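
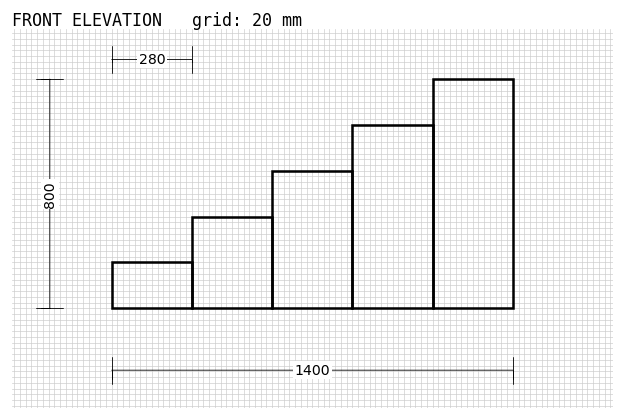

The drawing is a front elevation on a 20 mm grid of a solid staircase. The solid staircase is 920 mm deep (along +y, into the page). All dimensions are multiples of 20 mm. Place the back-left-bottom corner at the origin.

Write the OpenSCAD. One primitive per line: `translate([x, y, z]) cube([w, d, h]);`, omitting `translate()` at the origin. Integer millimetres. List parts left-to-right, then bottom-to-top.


cube([280, 920, 160]);
translate([280, 0, 0]) cube([280, 920, 320]);
translate([560, 0, 0]) cube([280, 920, 480]);
translate([840, 0, 0]) cube([280, 920, 640]);
translate([1120, 0, 0]) cube([280, 920, 800]);


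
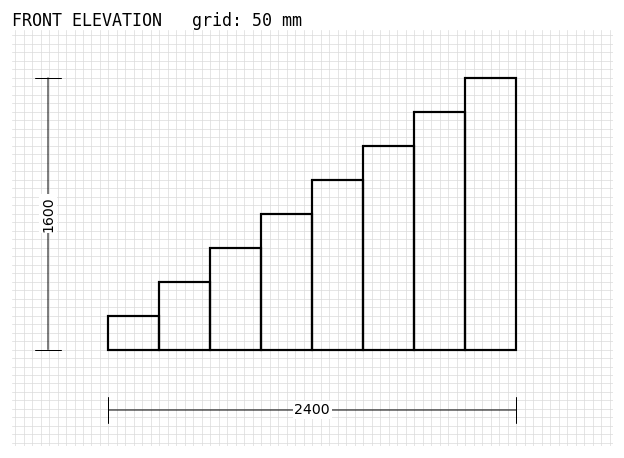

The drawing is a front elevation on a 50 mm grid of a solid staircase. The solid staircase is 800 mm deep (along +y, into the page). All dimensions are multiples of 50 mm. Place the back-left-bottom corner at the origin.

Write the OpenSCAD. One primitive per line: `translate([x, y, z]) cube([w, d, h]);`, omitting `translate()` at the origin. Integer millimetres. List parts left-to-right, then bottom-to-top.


cube([300, 800, 200]);
translate([300, 0, 0]) cube([300, 800, 400]);
translate([600, 0, 0]) cube([300, 800, 600]);
translate([900, 0, 0]) cube([300, 800, 800]);
translate([1200, 0, 0]) cube([300, 800, 1000]);
translate([1500, 0, 0]) cube([300, 800, 1200]);
translate([1800, 0, 0]) cube([300, 800, 1400]);
translate([2100, 0, 0]) cube([300, 800, 1600]);


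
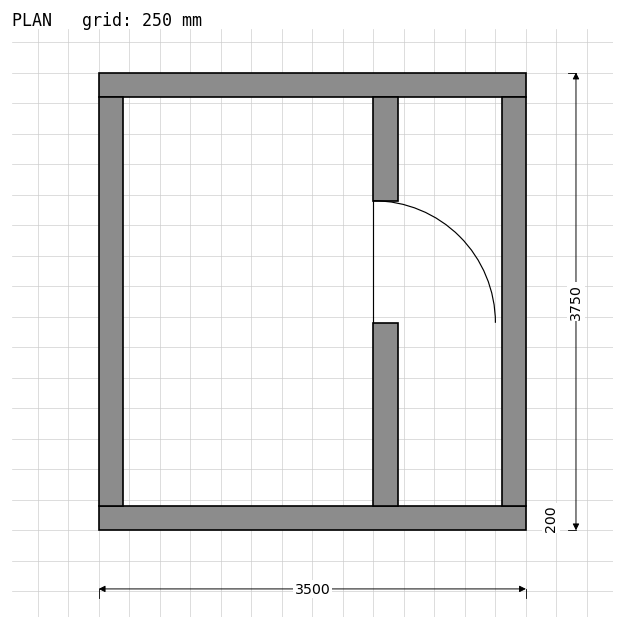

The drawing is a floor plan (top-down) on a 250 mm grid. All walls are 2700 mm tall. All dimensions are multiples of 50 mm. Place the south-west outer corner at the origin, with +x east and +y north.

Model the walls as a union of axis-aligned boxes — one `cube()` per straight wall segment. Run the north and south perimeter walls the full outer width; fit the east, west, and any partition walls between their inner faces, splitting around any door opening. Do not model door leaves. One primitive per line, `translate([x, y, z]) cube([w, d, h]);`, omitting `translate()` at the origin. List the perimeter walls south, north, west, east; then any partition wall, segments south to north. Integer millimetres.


cube([3500, 200, 2700]);
translate([0, 3550, 0]) cube([3500, 200, 2700]);
translate([0, 200, 0]) cube([200, 3350, 2700]);
translate([3300, 200, 0]) cube([200, 3350, 2700]);
translate([2250, 200, 0]) cube([200, 1500, 2700]);
translate([2250, 2700, 0]) cube([200, 850, 2700]);


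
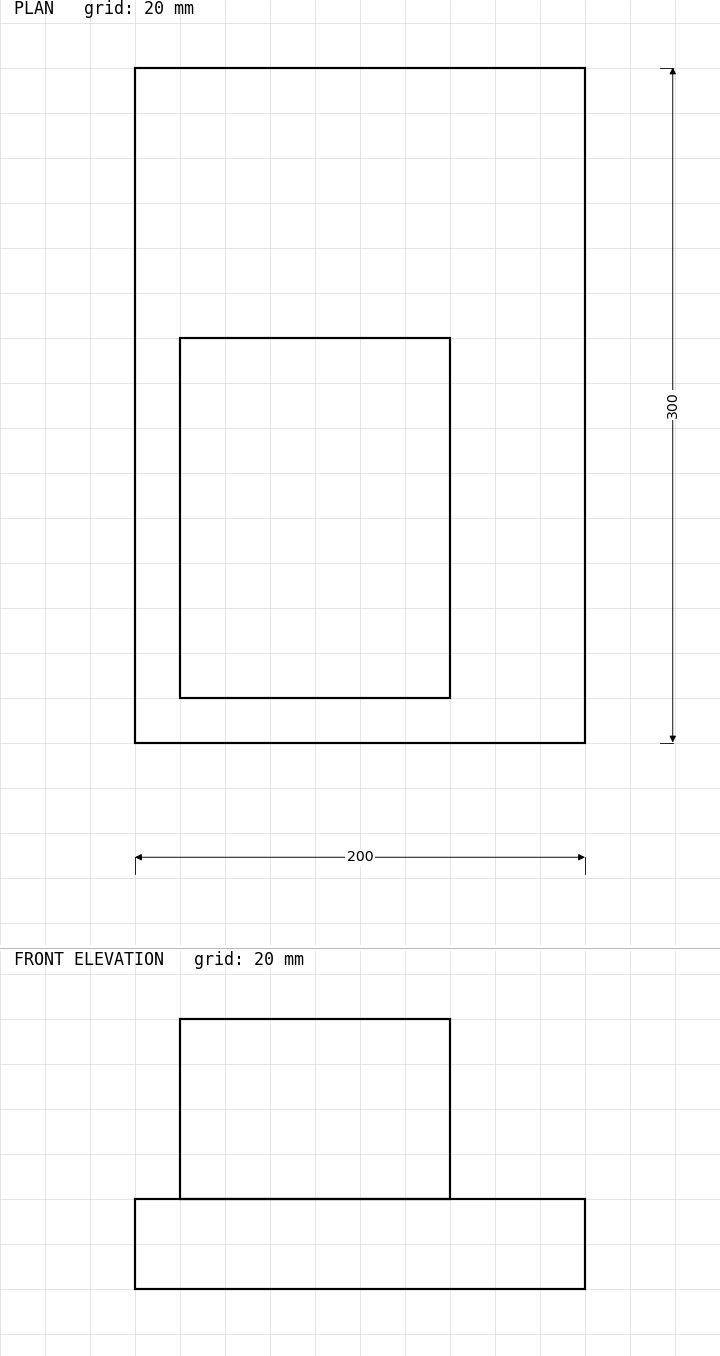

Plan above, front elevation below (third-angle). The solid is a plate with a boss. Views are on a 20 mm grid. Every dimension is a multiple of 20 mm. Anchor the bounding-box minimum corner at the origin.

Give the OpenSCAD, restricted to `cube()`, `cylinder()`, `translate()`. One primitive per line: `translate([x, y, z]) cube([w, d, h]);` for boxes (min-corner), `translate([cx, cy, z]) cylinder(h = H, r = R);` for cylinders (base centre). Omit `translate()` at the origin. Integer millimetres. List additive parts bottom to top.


cube([200, 300, 40]);
translate([20, 20, 40]) cube([120, 160, 80]);


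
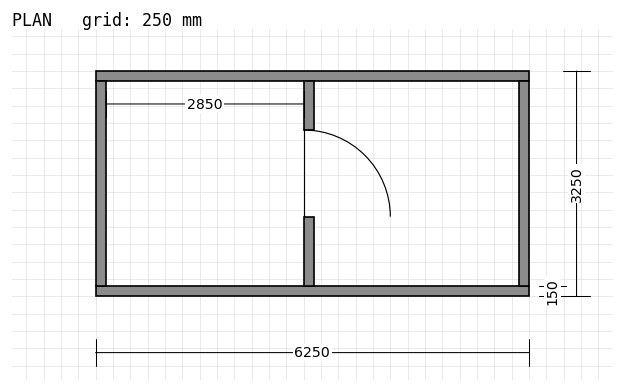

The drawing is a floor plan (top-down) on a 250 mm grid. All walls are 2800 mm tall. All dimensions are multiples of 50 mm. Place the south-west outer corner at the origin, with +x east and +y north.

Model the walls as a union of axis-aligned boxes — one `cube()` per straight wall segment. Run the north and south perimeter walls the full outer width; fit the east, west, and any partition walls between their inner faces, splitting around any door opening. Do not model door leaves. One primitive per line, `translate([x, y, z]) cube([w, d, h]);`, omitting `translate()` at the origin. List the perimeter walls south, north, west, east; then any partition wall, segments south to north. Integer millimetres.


cube([6250, 150, 2800]);
translate([0, 3100, 0]) cube([6250, 150, 2800]);
translate([0, 150, 0]) cube([150, 2950, 2800]);
translate([6100, 150, 0]) cube([150, 2950, 2800]);
translate([3000, 150, 0]) cube([150, 1000, 2800]);
translate([3000, 2400, 0]) cube([150, 700, 2800]);


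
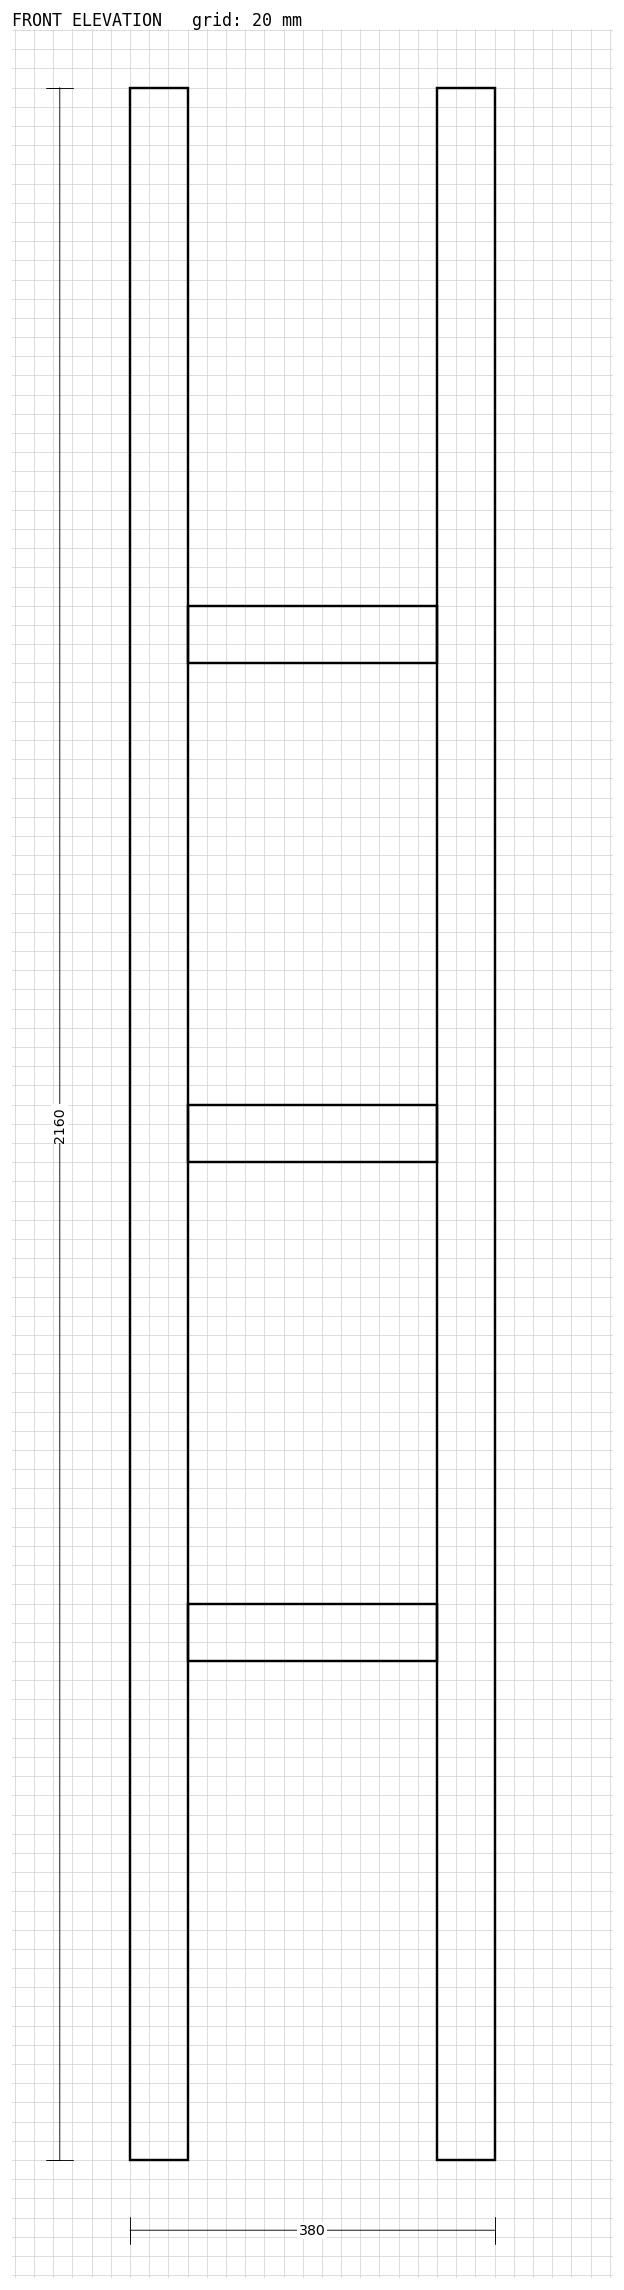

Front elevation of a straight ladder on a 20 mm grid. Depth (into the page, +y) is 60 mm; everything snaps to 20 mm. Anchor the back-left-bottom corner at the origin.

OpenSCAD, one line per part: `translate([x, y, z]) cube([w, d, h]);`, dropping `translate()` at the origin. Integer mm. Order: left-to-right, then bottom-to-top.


cube([60, 60, 2160]);
translate([60, 0, 520]) cube([260, 60, 60]);
translate([60, 0, 1040]) cube([260, 60, 60]);
translate([60, 0, 1560]) cube([260, 60, 60]);
translate([320, 0, 0]) cube([60, 60, 2160]);


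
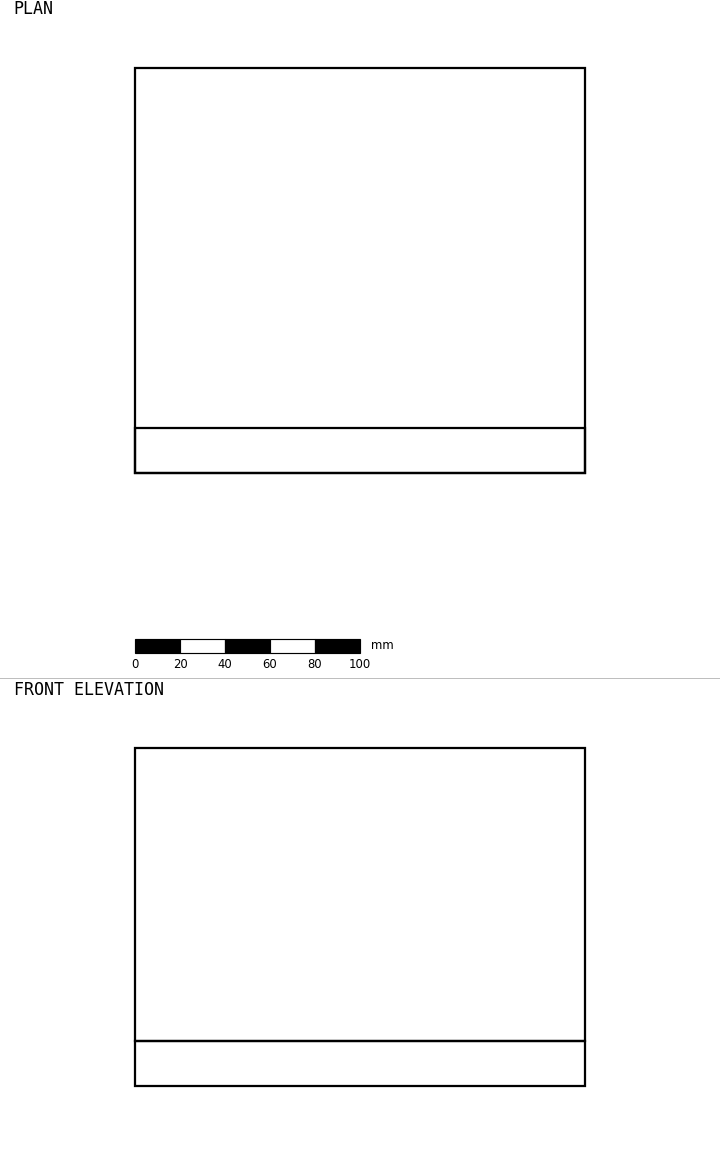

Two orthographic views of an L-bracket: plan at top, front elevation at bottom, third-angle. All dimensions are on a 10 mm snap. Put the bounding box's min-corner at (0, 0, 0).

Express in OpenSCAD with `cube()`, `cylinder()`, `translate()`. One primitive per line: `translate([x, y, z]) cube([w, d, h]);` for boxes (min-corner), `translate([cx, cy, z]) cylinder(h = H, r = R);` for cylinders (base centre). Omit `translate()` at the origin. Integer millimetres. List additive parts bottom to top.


cube([200, 180, 20]);
translate([0, 0, 20]) cube([200, 20, 130]);


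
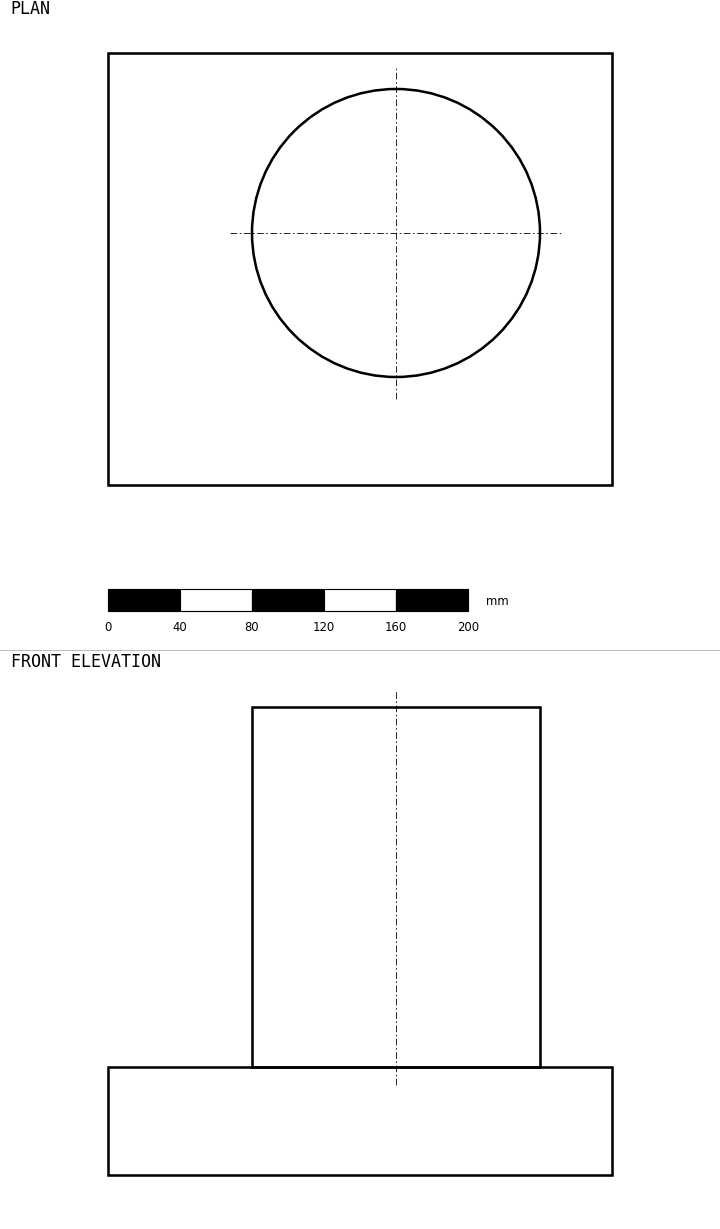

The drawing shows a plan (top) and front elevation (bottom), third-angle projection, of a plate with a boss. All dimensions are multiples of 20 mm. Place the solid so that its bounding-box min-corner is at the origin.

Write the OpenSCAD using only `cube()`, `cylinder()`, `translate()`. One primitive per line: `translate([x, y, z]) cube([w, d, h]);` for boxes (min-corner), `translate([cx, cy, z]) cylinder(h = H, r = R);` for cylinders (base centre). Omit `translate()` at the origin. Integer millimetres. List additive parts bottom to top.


cube([280, 240, 60]);
translate([160, 140, 60]) cylinder(h = 200, r = 80);


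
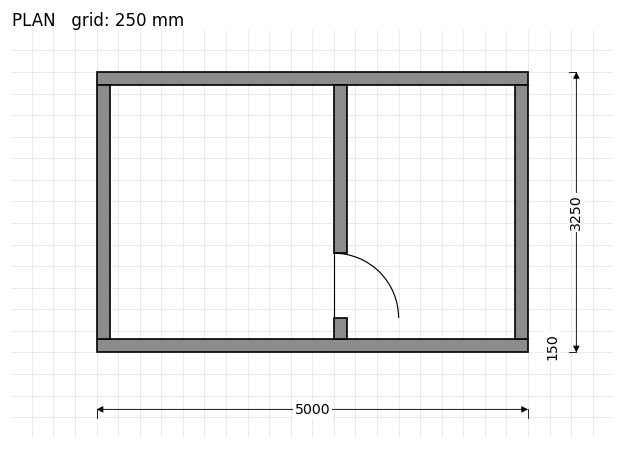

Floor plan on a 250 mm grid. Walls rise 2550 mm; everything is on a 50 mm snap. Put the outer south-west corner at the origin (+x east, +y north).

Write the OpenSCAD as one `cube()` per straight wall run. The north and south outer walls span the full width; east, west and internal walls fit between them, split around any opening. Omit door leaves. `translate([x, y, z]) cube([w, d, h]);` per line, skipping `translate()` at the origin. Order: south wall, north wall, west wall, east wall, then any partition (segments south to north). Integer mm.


cube([5000, 150, 2550]);
translate([0, 3100, 0]) cube([5000, 150, 2550]);
translate([0, 150, 0]) cube([150, 2950, 2550]);
translate([4850, 150, 0]) cube([150, 2950, 2550]);
translate([2750, 150, 0]) cube([150, 250, 2550]);
translate([2750, 1150, 0]) cube([150, 1950, 2550]);


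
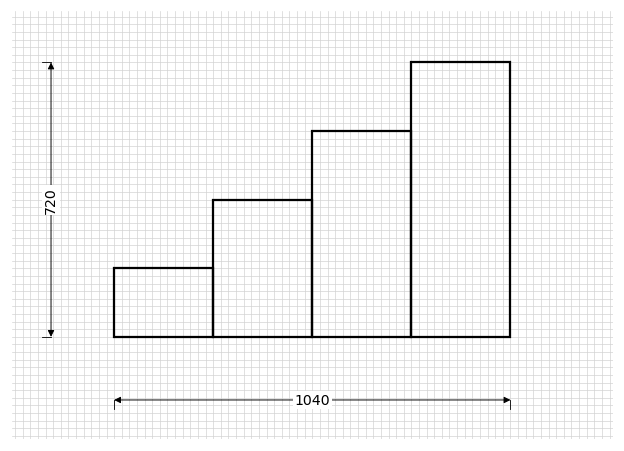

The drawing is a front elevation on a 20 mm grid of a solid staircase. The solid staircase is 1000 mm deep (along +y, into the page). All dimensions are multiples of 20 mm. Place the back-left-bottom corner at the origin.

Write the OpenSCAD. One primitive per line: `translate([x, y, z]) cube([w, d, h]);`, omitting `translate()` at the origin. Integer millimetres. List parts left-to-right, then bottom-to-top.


cube([260, 1000, 180]);
translate([260, 0, 0]) cube([260, 1000, 360]);
translate([520, 0, 0]) cube([260, 1000, 540]);
translate([780, 0, 0]) cube([260, 1000, 720]);


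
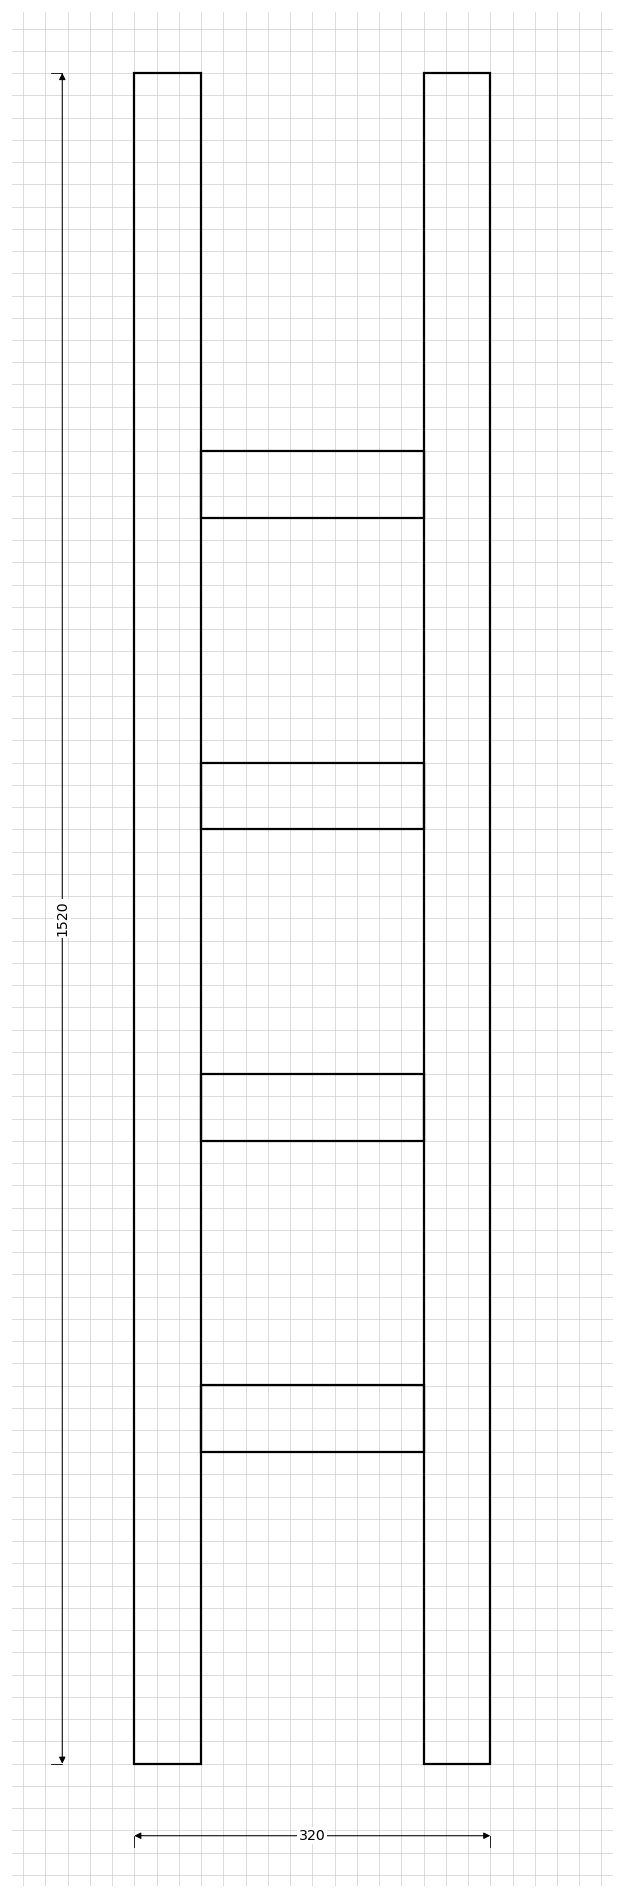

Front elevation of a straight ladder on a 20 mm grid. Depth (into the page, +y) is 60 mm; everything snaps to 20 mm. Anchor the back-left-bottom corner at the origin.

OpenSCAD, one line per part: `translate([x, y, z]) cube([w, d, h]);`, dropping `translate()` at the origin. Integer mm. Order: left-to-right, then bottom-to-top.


cube([60, 60, 1520]);
translate([60, 0, 280]) cube([200, 60, 60]);
translate([60, 0, 560]) cube([200, 60, 60]);
translate([60, 0, 840]) cube([200, 60, 60]);
translate([60, 0, 1120]) cube([200, 60, 60]);
translate([260, 0, 0]) cube([60, 60, 1520]);


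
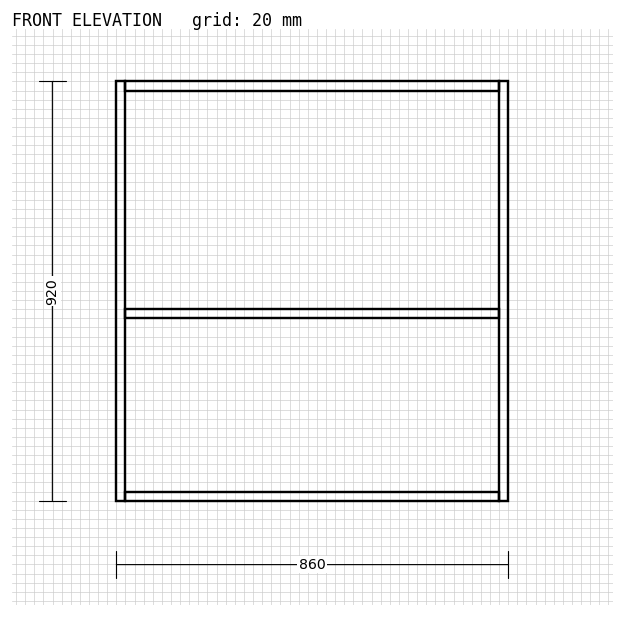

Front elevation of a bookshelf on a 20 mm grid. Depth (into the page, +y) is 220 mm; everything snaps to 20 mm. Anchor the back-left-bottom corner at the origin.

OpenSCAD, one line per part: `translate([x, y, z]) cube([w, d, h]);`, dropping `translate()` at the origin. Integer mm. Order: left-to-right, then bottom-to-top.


cube([20, 220, 920]);
translate([20, 0, 0]) cube([820, 220, 20]);
translate([20, 0, 400]) cube([820, 220, 20]);
translate([20, 0, 900]) cube([820, 220, 20]);
translate([840, 0, 0]) cube([20, 220, 920]);


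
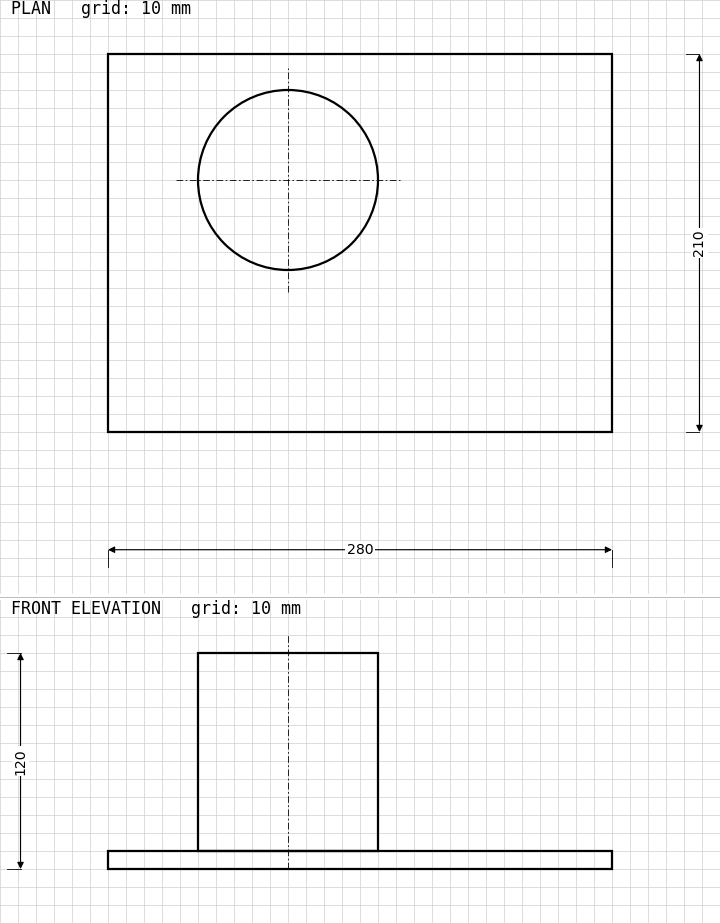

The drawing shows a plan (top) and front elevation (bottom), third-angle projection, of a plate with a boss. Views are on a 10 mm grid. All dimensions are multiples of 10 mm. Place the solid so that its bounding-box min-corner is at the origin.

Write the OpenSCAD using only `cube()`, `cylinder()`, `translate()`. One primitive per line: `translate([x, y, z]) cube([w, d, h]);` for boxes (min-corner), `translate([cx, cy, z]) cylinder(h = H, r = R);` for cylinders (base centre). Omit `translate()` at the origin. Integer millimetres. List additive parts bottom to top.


cube([280, 210, 10]);
translate([100, 140, 10]) cylinder(h = 110, r = 50);


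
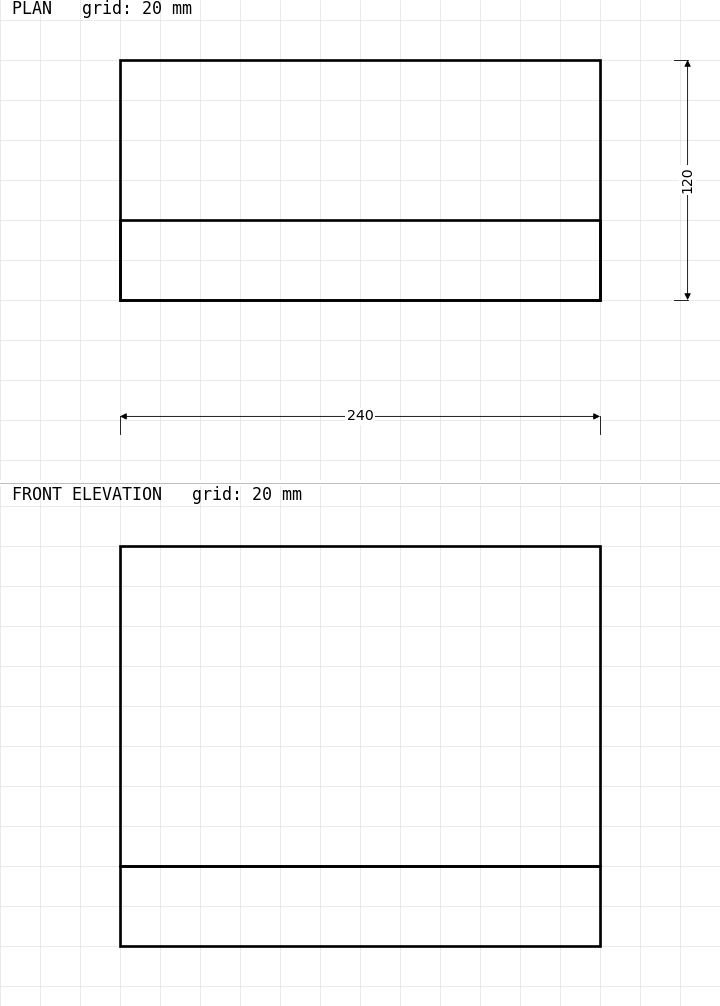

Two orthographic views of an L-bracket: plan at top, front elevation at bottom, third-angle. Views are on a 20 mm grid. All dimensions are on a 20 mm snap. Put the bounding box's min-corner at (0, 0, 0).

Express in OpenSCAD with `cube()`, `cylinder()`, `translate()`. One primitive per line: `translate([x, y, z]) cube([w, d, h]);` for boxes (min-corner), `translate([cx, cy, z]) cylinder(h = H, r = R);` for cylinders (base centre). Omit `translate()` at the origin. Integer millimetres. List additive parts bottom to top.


cube([240, 120, 40]);
translate([0, 0, 40]) cube([240, 40, 160]);


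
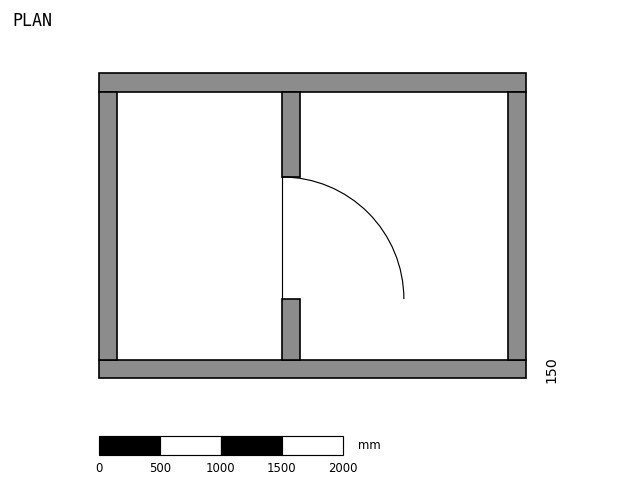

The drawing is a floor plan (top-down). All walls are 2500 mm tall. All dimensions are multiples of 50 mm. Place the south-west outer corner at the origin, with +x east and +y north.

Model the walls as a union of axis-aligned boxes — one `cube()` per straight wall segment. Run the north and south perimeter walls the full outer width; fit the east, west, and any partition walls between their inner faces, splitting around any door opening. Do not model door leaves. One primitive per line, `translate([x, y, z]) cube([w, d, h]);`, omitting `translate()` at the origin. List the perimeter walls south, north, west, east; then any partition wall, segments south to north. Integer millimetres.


cube([3500, 150, 2500]);
translate([0, 2350, 0]) cube([3500, 150, 2500]);
translate([0, 150, 0]) cube([150, 2200, 2500]);
translate([3350, 150, 0]) cube([150, 2200, 2500]);
translate([1500, 150, 0]) cube([150, 500, 2500]);
translate([1500, 1650, 0]) cube([150, 700, 2500]);


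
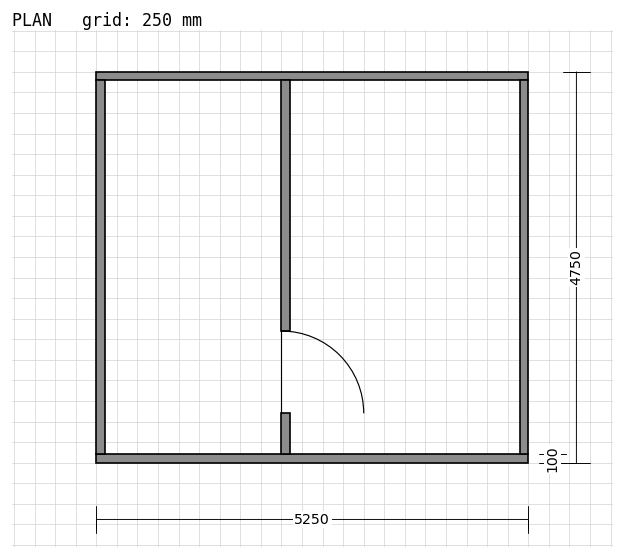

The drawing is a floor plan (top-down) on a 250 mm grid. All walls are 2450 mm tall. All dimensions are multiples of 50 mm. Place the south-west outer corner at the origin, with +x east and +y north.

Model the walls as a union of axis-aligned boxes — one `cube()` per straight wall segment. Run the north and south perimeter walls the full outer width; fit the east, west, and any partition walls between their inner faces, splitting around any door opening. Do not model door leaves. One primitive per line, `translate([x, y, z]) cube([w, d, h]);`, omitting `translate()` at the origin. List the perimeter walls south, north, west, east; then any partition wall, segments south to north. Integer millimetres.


cube([5250, 100, 2450]);
translate([0, 4650, 0]) cube([5250, 100, 2450]);
translate([0, 100, 0]) cube([100, 4550, 2450]);
translate([5150, 100, 0]) cube([100, 4550, 2450]);
translate([2250, 100, 0]) cube([100, 500, 2450]);
translate([2250, 1600, 0]) cube([100, 3050, 2450]);


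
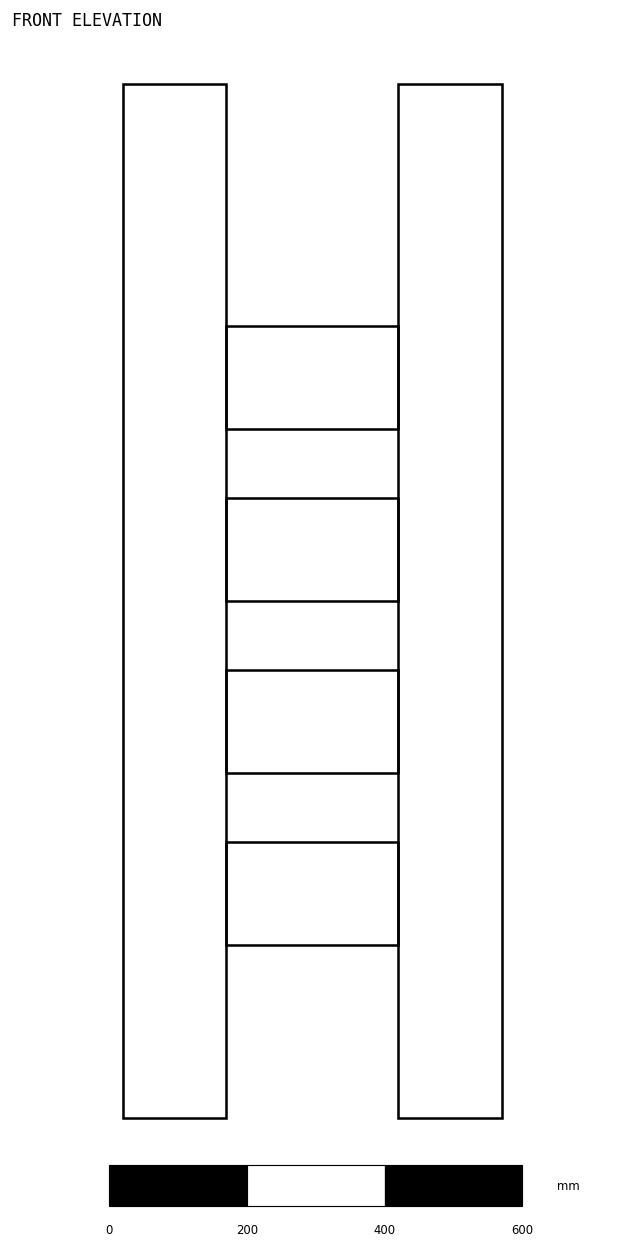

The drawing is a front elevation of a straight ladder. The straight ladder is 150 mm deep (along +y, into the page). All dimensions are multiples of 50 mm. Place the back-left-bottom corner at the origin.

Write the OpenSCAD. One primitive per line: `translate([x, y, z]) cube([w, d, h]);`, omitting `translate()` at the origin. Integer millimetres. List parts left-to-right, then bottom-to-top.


cube([150, 150, 1500]);
translate([150, 0, 250]) cube([250, 150, 150]);
translate([150, 0, 500]) cube([250, 150, 150]);
translate([150, 0, 750]) cube([250, 150, 150]);
translate([150, 0, 1000]) cube([250, 150, 150]);
translate([400, 0, 0]) cube([150, 150, 1500]);


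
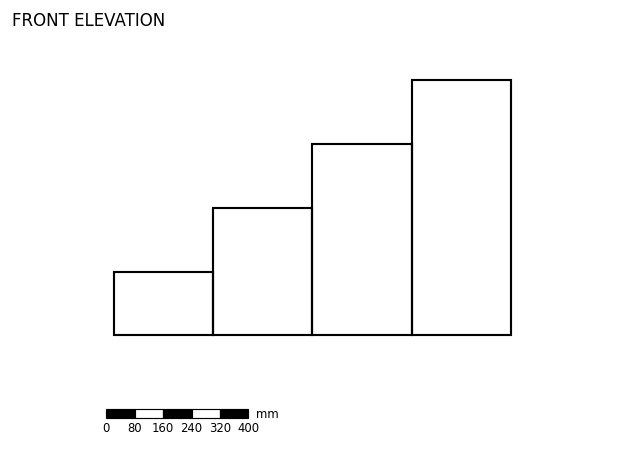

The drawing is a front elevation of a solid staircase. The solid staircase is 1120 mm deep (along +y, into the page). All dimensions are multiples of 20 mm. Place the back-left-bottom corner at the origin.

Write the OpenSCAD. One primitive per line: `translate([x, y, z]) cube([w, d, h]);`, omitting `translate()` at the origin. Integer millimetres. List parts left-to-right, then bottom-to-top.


cube([280, 1120, 180]);
translate([280, 0, 0]) cube([280, 1120, 360]);
translate([560, 0, 0]) cube([280, 1120, 540]);
translate([840, 0, 0]) cube([280, 1120, 720]);


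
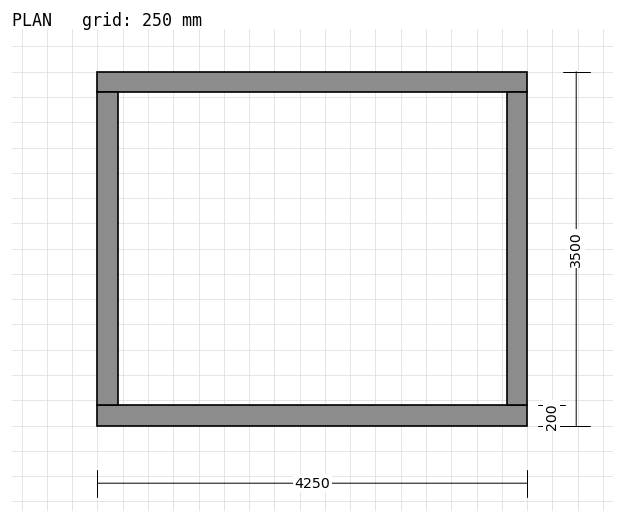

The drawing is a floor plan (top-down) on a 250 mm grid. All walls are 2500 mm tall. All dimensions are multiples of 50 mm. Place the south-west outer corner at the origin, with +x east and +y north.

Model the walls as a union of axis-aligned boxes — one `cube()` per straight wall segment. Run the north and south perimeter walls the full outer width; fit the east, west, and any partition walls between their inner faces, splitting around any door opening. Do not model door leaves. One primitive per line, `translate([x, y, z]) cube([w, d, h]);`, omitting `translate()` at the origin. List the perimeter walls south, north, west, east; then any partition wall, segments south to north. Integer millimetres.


cube([4250, 200, 2500]);
translate([0, 3300, 0]) cube([4250, 200, 2500]);
translate([0, 200, 0]) cube([200, 3100, 2500]);
translate([4050, 200, 0]) cube([200, 3100, 2500]);


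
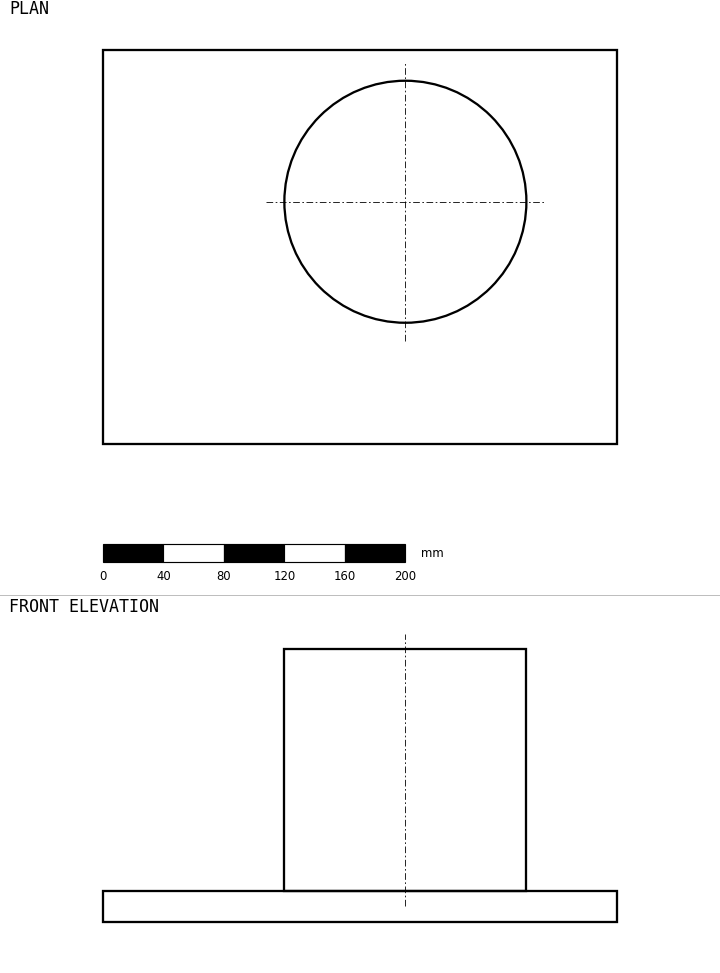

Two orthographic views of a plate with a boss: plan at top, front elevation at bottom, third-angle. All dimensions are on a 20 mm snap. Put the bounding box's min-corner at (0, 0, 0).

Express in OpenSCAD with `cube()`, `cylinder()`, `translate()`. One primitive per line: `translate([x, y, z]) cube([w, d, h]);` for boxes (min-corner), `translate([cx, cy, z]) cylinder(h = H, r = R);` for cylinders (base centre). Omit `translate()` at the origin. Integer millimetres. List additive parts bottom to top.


cube([340, 260, 20]);
translate([200, 160, 20]) cylinder(h = 160, r = 80);


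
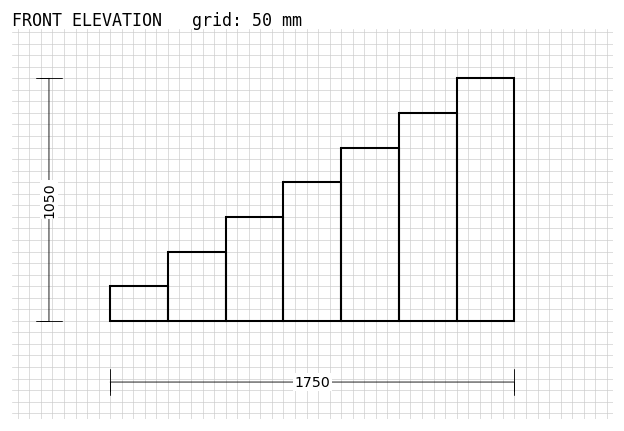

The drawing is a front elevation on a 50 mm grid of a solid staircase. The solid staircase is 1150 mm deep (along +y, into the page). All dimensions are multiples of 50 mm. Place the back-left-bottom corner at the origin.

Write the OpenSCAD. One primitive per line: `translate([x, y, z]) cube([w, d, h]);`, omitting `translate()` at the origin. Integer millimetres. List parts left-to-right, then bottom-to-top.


cube([250, 1150, 150]);
translate([250, 0, 0]) cube([250, 1150, 300]);
translate([500, 0, 0]) cube([250, 1150, 450]);
translate([750, 0, 0]) cube([250, 1150, 600]);
translate([1000, 0, 0]) cube([250, 1150, 750]);
translate([1250, 0, 0]) cube([250, 1150, 900]);
translate([1500, 0, 0]) cube([250, 1150, 1050]);


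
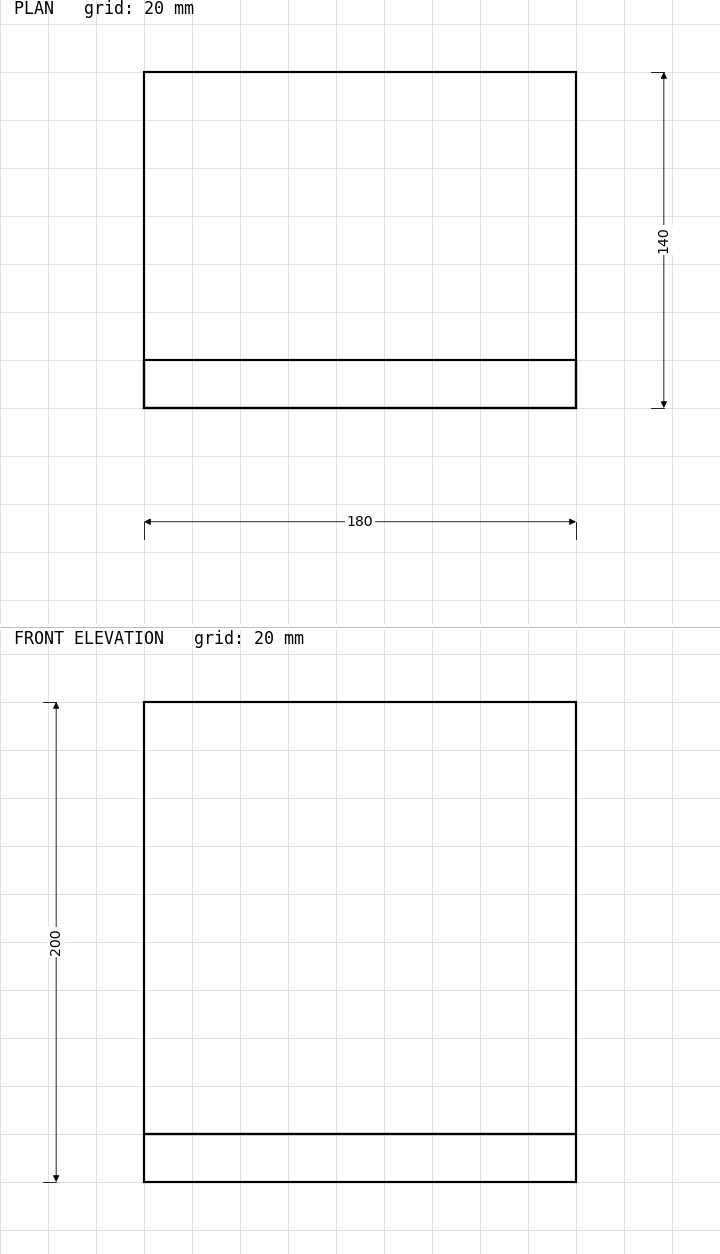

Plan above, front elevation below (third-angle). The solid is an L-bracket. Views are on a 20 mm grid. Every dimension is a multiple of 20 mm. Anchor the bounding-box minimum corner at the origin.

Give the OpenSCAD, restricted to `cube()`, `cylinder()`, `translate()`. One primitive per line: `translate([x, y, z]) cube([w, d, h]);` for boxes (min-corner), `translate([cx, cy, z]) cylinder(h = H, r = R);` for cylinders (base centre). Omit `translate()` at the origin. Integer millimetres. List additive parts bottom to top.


cube([180, 140, 20]);
translate([0, 0, 20]) cube([180, 20, 180]);


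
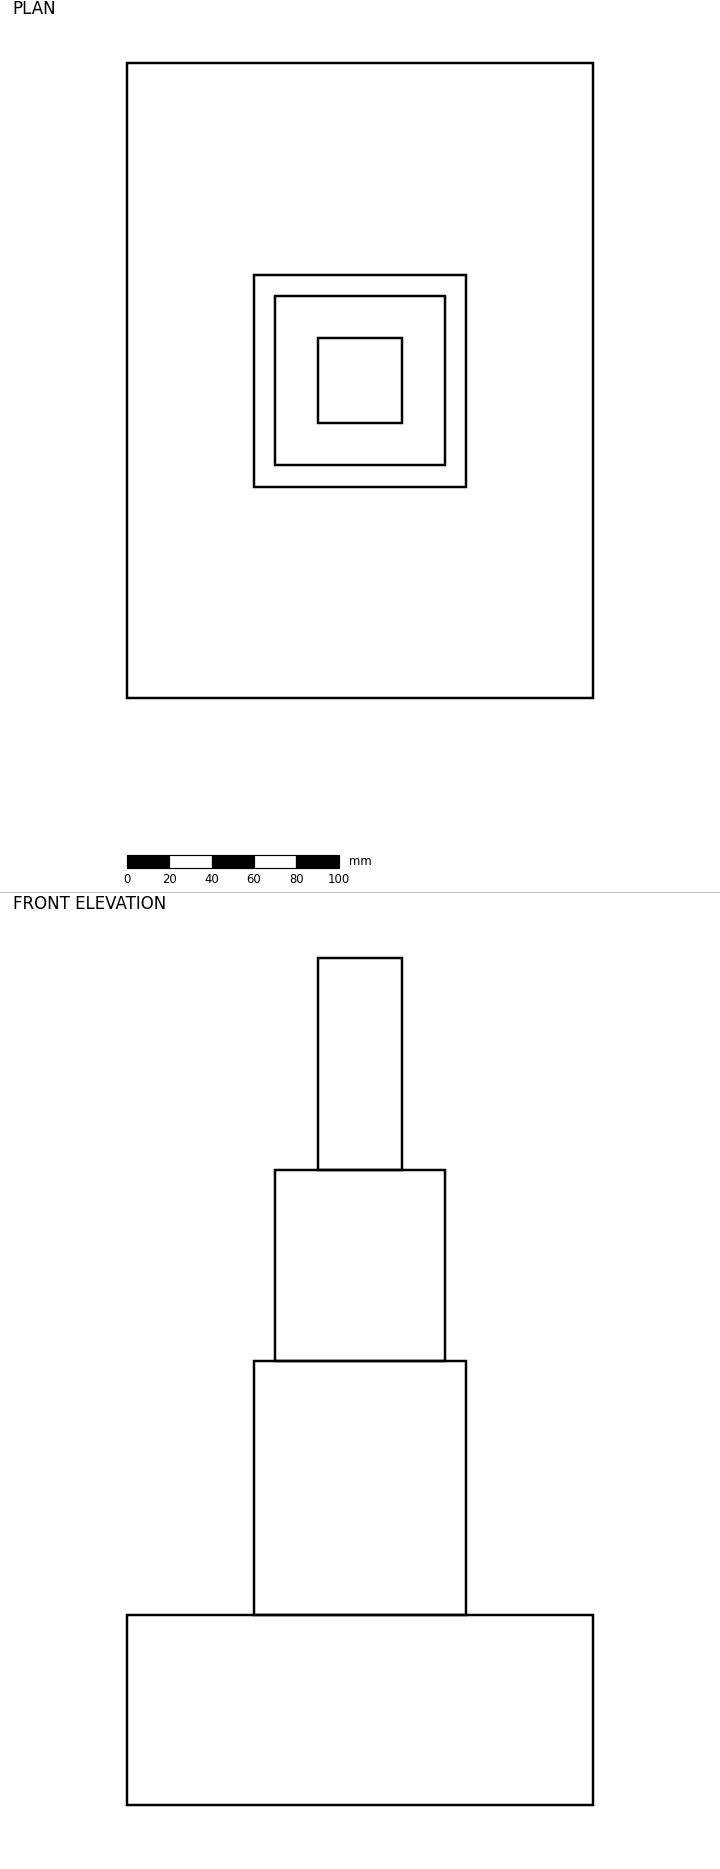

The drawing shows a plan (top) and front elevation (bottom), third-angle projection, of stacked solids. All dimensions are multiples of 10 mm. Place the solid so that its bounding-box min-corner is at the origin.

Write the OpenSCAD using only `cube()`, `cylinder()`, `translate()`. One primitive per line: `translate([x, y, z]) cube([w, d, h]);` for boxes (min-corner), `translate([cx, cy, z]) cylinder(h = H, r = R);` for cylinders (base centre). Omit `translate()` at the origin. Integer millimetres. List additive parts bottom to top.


cube([220, 300, 90]);
translate([60, 100, 90]) cube([100, 100, 120]);
translate([70, 110, 210]) cube([80, 80, 90]);
translate([90, 130, 300]) cube([40, 40, 100]);


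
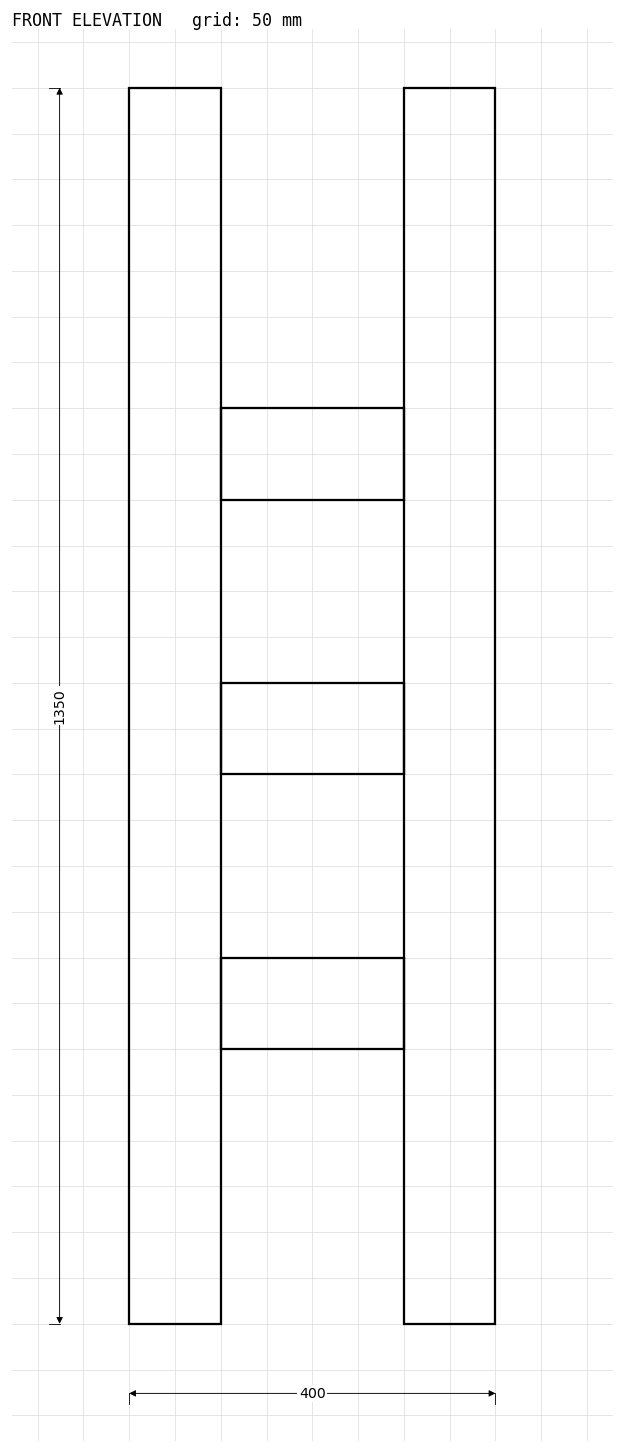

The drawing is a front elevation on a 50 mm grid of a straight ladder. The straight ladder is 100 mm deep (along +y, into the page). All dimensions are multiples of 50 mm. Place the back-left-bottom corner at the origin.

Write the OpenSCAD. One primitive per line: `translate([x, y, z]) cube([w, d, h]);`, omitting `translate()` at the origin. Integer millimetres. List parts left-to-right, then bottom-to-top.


cube([100, 100, 1350]);
translate([100, 0, 300]) cube([200, 100, 100]);
translate([100, 0, 600]) cube([200, 100, 100]);
translate([100, 0, 900]) cube([200, 100, 100]);
translate([300, 0, 0]) cube([100, 100, 1350]);


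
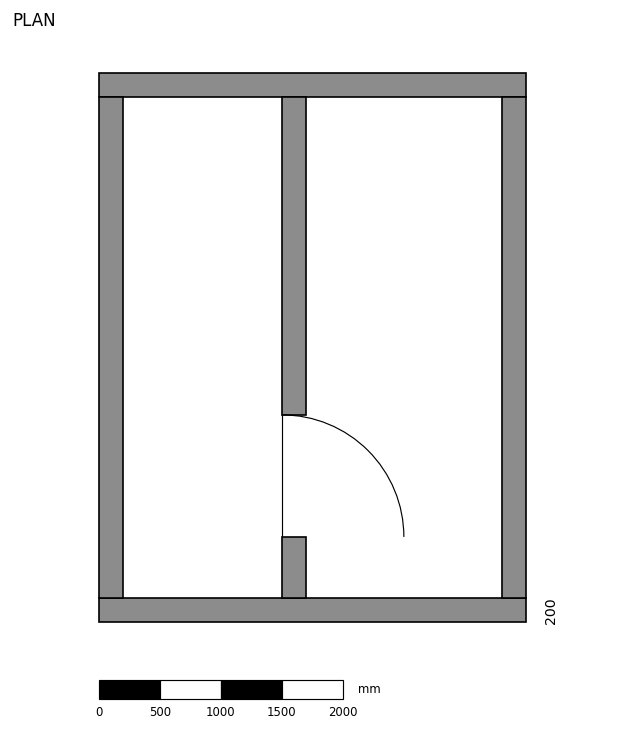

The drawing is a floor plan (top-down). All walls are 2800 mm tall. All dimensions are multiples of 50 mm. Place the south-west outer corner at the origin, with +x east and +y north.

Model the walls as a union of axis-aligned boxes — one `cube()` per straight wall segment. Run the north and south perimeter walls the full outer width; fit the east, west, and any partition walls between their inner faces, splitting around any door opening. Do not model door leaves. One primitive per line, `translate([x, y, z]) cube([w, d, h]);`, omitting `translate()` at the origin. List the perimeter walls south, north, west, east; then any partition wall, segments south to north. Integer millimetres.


cube([3500, 200, 2800]);
translate([0, 4300, 0]) cube([3500, 200, 2800]);
translate([0, 200, 0]) cube([200, 4100, 2800]);
translate([3300, 200, 0]) cube([200, 4100, 2800]);
translate([1500, 200, 0]) cube([200, 500, 2800]);
translate([1500, 1700, 0]) cube([200, 2600, 2800]);


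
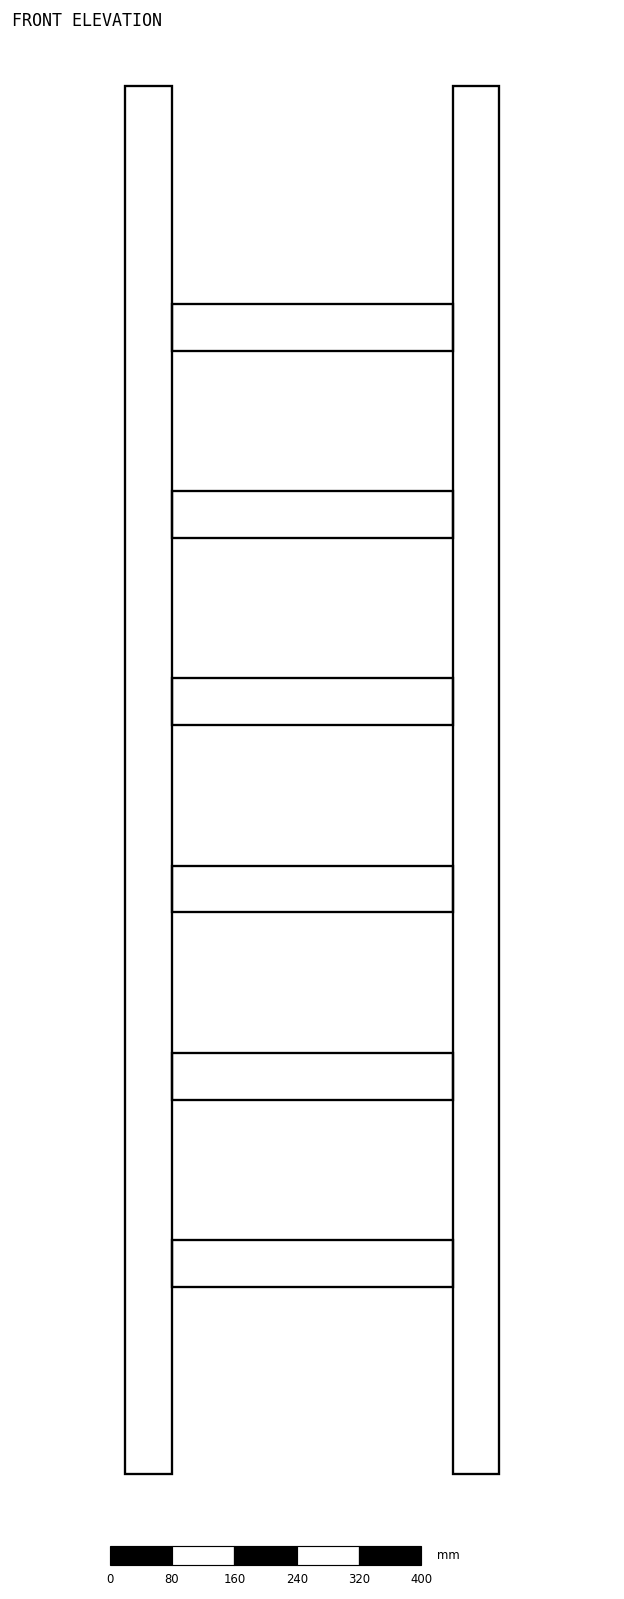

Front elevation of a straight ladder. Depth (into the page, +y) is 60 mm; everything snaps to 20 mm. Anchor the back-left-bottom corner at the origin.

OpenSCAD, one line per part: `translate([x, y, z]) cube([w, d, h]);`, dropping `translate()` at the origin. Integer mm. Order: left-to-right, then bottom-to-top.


cube([60, 60, 1780]);
translate([60, 0, 240]) cube([360, 60, 60]);
translate([60, 0, 480]) cube([360, 60, 60]);
translate([60, 0, 720]) cube([360, 60, 60]);
translate([60, 0, 960]) cube([360, 60, 60]);
translate([60, 0, 1200]) cube([360, 60, 60]);
translate([60, 0, 1440]) cube([360, 60, 60]);
translate([420, 0, 0]) cube([60, 60, 1780]);


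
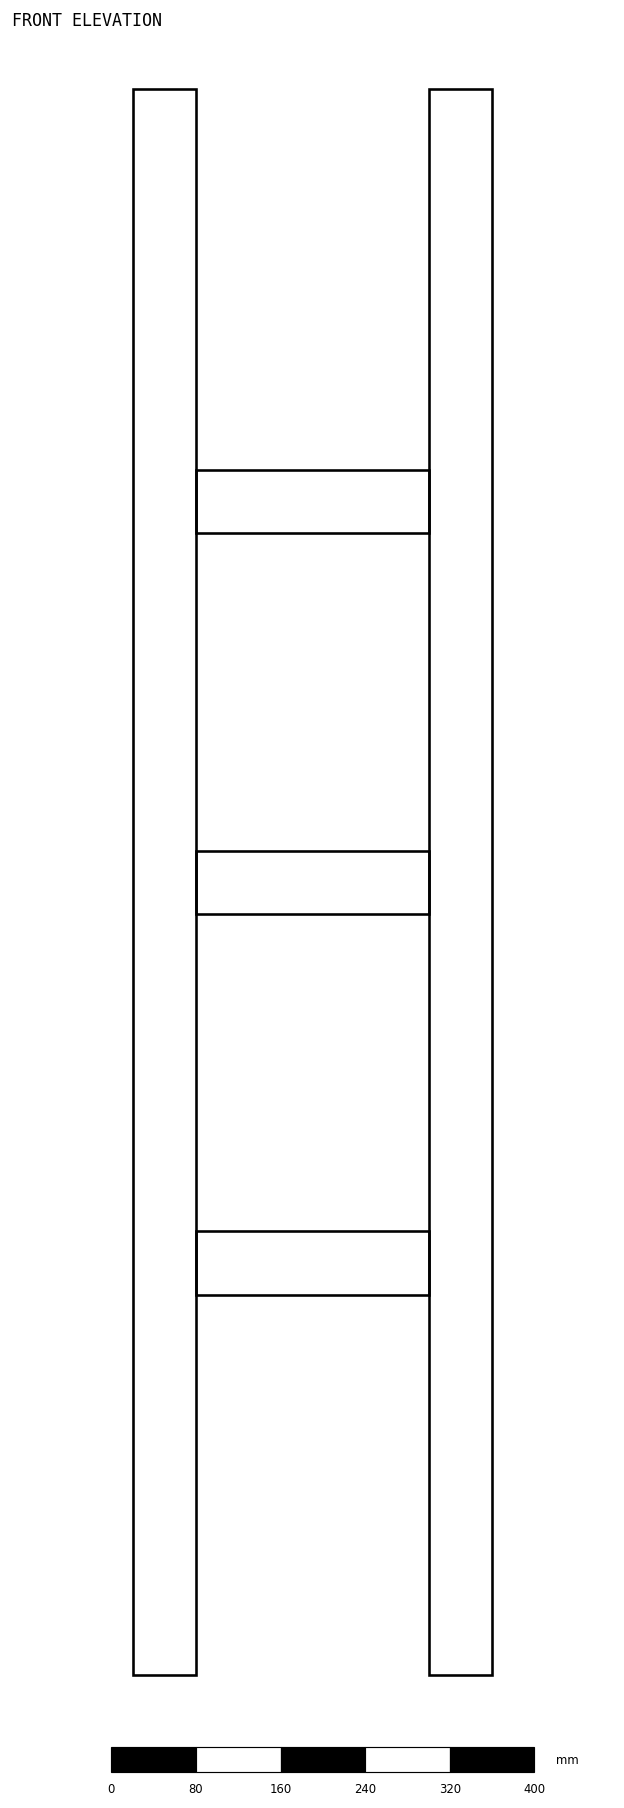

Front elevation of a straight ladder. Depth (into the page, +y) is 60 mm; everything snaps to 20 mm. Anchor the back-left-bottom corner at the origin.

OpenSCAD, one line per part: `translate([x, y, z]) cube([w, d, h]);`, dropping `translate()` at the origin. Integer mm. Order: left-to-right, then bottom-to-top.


cube([60, 60, 1500]);
translate([60, 0, 360]) cube([220, 60, 60]);
translate([60, 0, 720]) cube([220, 60, 60]);
translate([60, 0, 1080]) cube([220, 60, 60]);
translate([280, 0, 0]) cube([60, 60, 1500]);


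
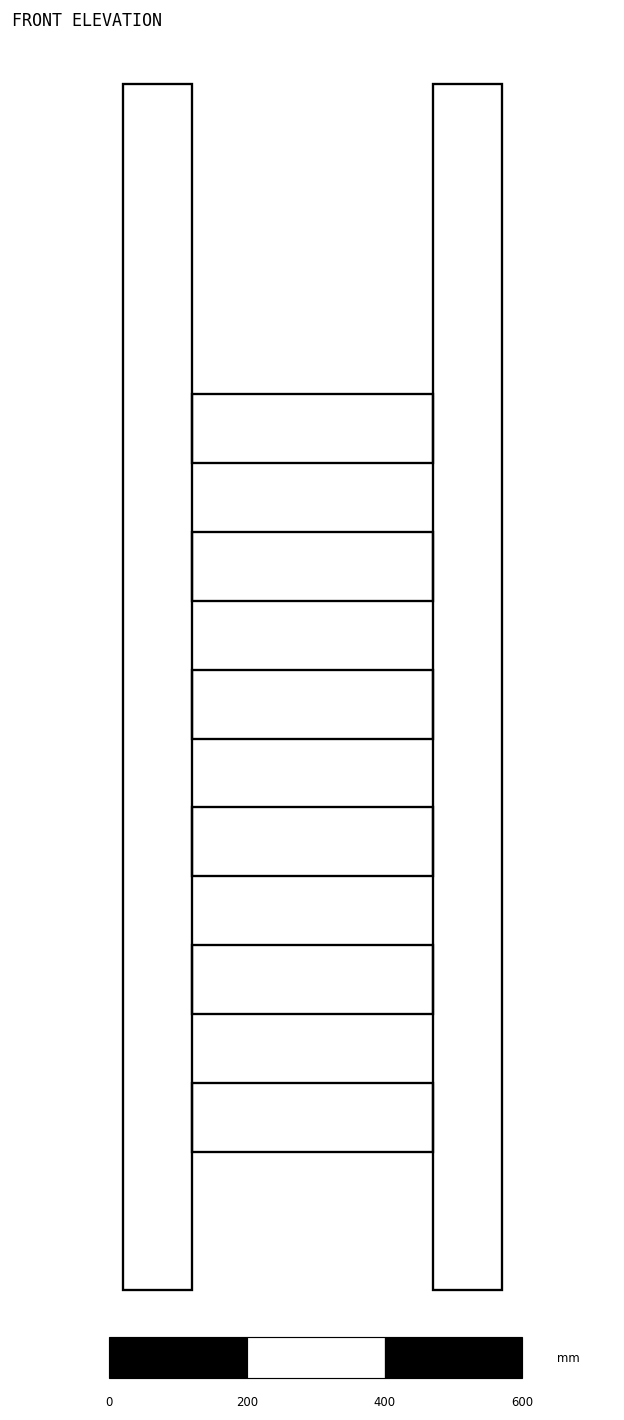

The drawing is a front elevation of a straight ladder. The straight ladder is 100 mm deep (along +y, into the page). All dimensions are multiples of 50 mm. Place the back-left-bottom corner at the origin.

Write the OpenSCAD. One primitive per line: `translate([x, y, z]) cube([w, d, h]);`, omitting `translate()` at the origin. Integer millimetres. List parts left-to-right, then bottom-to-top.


cube([100, 100, 1750]);
translate([100, 0, 200]) cube([350, 100, 100]);
translate([100, 0, 400]) cube([350, 100, 100]);
translate([100, 0, 600]) cube([350, 100, 100]);
translate([100, 0, 800]) cube([350, 100, 100]);
translate([100, 0, 1000]) cube([350, 100, 100]);
translate([100, 0, 1200]) cube([350, 100, 100]);
translate([450, 0, 0]) cube([100, 100, 1750]);


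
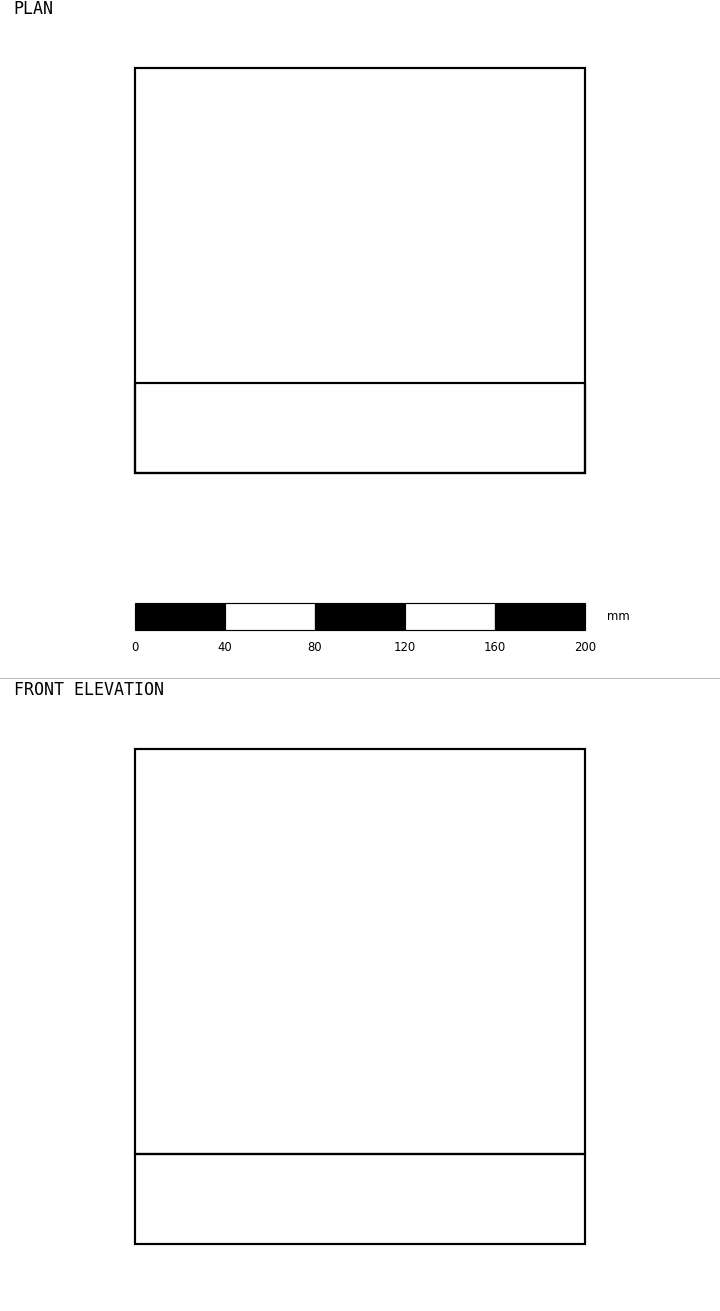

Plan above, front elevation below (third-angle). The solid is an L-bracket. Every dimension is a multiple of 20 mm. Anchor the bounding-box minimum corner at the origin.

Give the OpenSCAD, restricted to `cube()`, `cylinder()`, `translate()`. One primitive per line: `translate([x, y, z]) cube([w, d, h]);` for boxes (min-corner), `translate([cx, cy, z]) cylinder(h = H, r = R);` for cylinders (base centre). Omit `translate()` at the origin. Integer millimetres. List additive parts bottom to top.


cube([200, 180, 40]);
translate([0, 0, 40]) cube([200, 40, 180]);


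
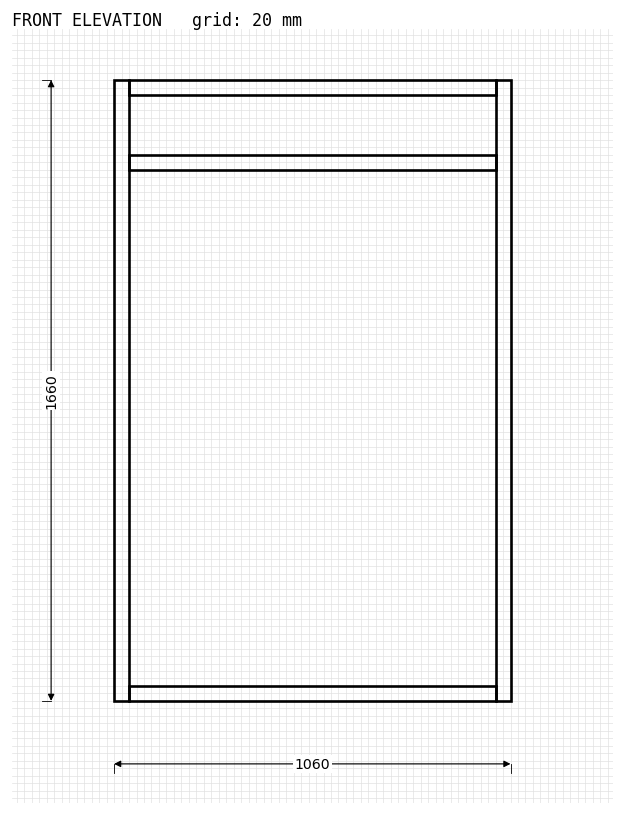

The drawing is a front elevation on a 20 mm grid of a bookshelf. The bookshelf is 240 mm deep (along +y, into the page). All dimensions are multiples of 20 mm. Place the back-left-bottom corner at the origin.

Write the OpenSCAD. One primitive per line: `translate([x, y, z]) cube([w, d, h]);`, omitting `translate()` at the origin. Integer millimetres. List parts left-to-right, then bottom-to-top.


cube([40, 240, 1660]);
translate([40, 0, 0]) cube([980, 240, 40]);
translate([40, 0, 1420]) cube([980, 240, 40]);
translate([40, 0, 1620]) cube([980, 240, 40]);
translate([1020, 0, 0]) cube([40, 240, 1660]);


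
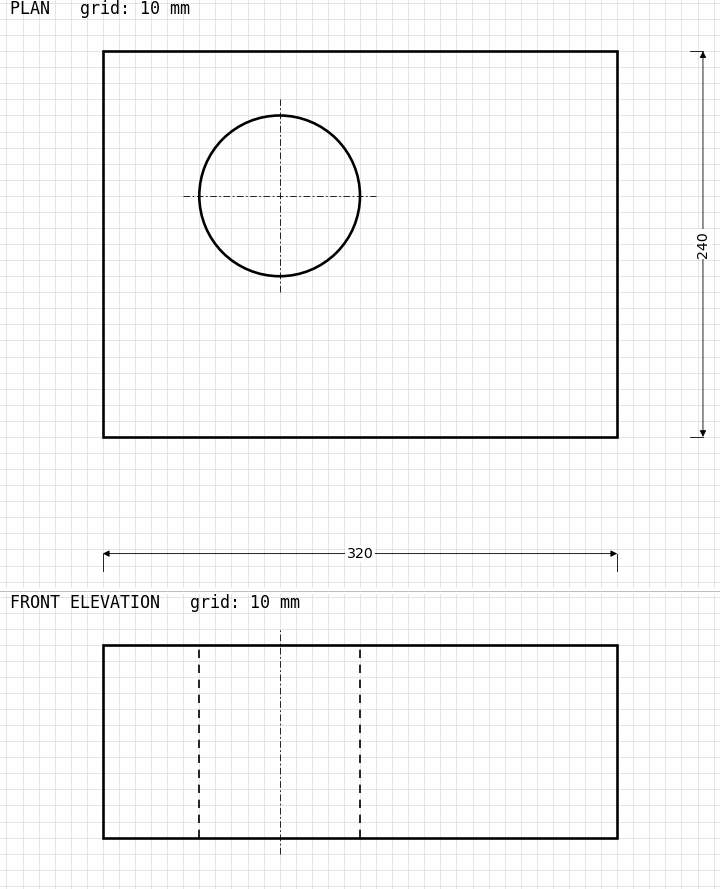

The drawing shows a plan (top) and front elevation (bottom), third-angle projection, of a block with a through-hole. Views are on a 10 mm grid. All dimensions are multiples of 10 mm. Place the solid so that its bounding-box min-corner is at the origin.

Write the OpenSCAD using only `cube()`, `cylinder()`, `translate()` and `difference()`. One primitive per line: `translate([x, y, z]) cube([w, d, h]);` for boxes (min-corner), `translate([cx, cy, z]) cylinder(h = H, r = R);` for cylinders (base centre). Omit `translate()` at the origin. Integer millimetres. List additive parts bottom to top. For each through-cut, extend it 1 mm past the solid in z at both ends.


difference() {
  cube([320, 240, 120]);
  translate([110, 150, -1]) cylinder(h = 122, r = 50);
}


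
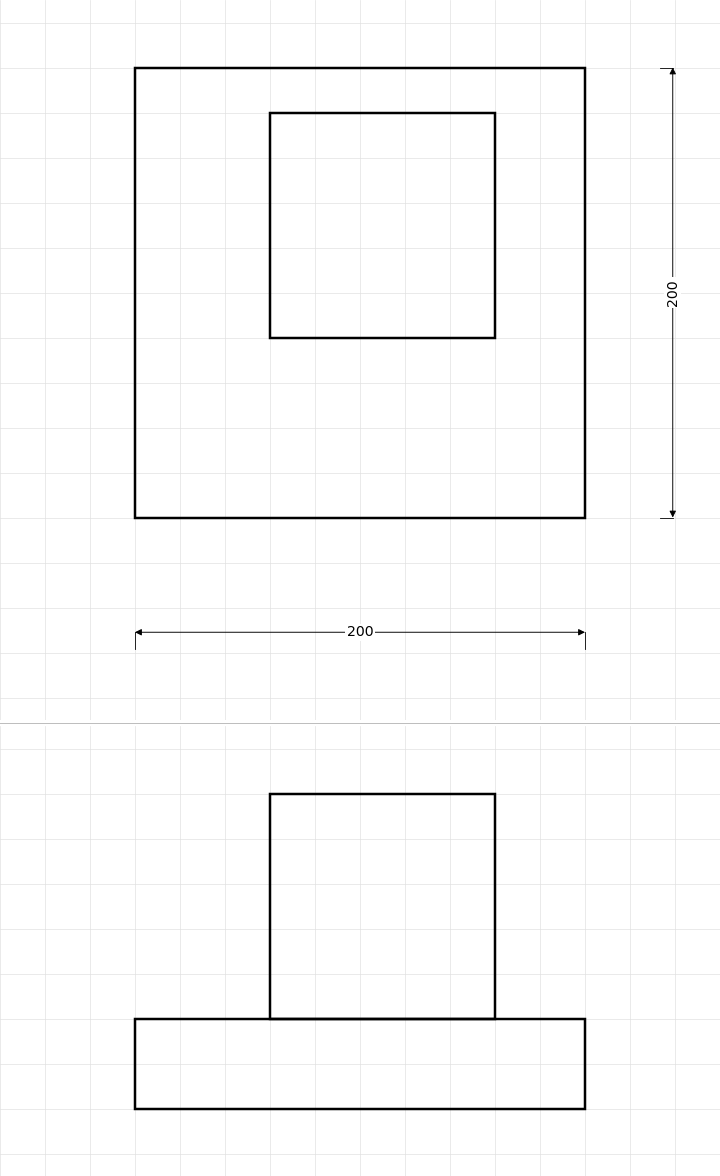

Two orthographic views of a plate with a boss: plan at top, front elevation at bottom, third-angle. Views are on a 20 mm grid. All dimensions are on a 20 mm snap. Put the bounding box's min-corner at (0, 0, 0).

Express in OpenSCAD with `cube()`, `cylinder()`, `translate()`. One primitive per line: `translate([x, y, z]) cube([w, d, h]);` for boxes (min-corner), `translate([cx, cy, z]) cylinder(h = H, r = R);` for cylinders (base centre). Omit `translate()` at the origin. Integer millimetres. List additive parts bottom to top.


cube([200, 200, 40]);
translate([60, 80, 40]) cube([100, 100, 100]);


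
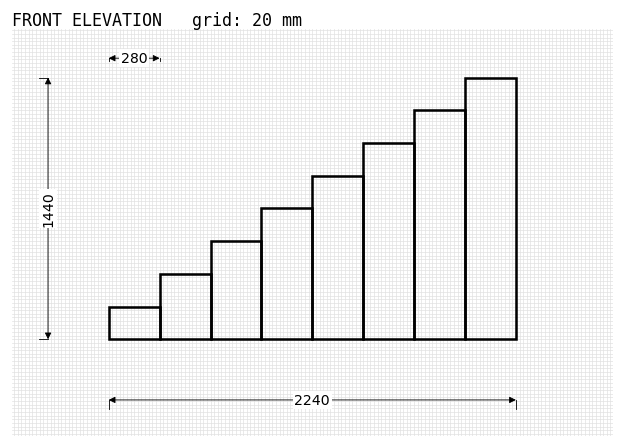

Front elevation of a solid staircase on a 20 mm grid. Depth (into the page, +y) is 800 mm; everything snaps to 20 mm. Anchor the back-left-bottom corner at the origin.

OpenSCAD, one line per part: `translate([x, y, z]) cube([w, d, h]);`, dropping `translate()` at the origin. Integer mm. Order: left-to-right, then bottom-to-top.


cube([280, 800, 180]);
translate([280, 0, 0]) cube([280, 800, 360]);
translate([560, 0, 0]) cube([280, 800, 540]);
translate([840, 0, 0]) cube([280, 800, 720]);
translate([1120, 0, 0]) cube([280, 800, 900]);
translate([1400, 0, 0]) cube([280, 800, 1080]);
translate([1680, 0, 0]) cube([280, 800, 1260]);
translate([1960, 0, 0]) cube([280, 800, 1440]);


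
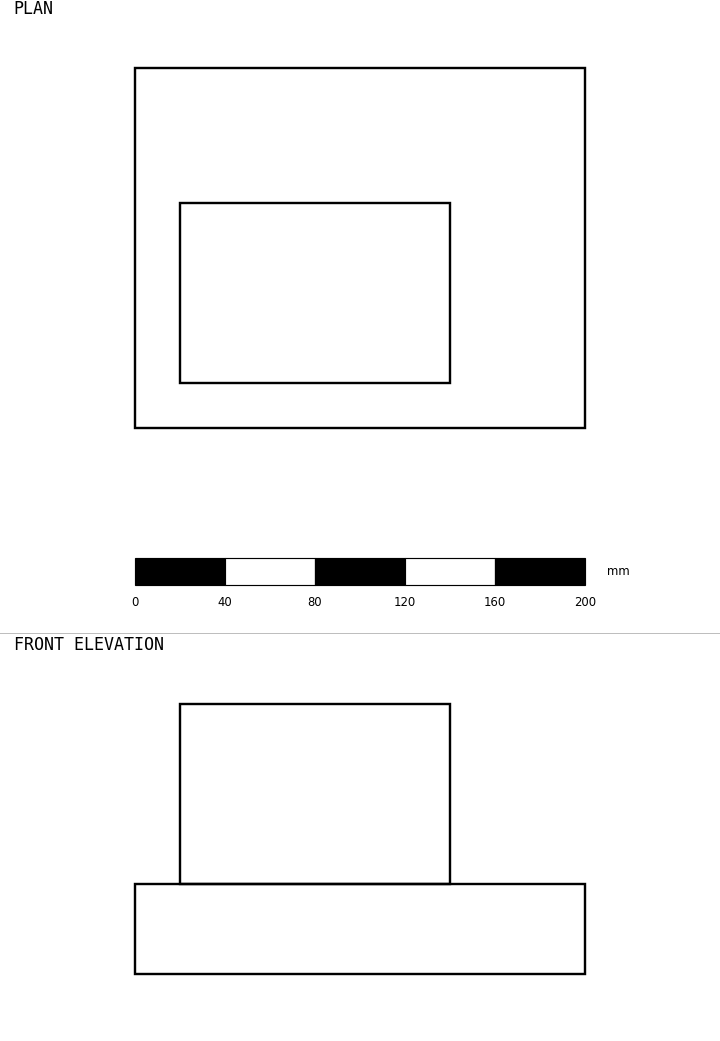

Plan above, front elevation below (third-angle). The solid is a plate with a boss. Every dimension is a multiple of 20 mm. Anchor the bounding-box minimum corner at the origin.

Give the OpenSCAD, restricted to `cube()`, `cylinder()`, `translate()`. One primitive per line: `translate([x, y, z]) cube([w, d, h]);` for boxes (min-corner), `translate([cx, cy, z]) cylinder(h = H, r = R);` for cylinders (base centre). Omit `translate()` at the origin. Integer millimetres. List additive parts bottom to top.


cube([200, 160, 40]);
translate([20, 20, 40]) cube([120, 80, 80]);
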